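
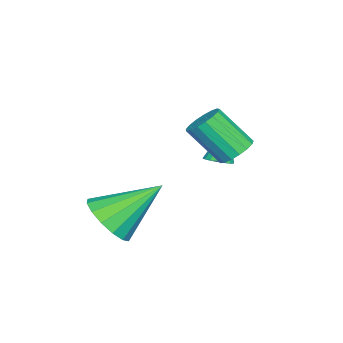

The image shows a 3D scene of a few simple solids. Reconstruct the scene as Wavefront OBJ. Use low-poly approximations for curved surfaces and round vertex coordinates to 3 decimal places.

v -0.026 -0.2 -3.304
v 0.351 0.108 -3.151
v -0.654 -0.1 -1.956
v 0.197 0.253 -3.233
v -0.001 0.309 -3.33
v -0.204 0.263 -3.421
v -0.371 0.126 -3.489
v -0.47 -0.076 -3.52
v -0.481 -0.302 -3.509
v -0.402 -0.508 -3.456
v -0.249 -0.654 -3.374
v -0.051 -0.709 -3.277
v 0.152 -0.663 -3.186
v 0.32 -0.526 -3.118
v 0.419 -0.325 -3.087
v 0.43 -0.098 -3.099
v 1.689 0.919 -1.801
v 2.295 0.734 -1.985
v 2.338 -0.344 -0.763
v 1.731 -0.159 -0.579
v 2.346 0.969 -1.78
v 2.389 -0.109 -0.558
v 2.247 1.192 -1.58
v 2.29 0.114 -0.358
v 2.02 1.353 -1.43
v 2.063 0.275 -0.208
v 1.717 1.414 -1.365
v 1.76 0.336 -0.143
v 1.408 1.362 -1.4
v 1.45 0.284 -0.178
v 1.162 1.208 -1.527
v 1.205 0.13 -0.305
v 1.038 0.989 -1.717
v 1.08 -0.089 -0.495
v 1.062 0.753 -1.926
v 1.105 -0.325 -0.704
v 1.23 0.555 -2.106
v 1.273 -0.523 -0.884
v 1.503 0.441 -2.216
v 1.546 -0.637 -0.994
v 1.819 0.436 -2.232
v 1.861 -0.642 -1.01
v 2.104 0.542 -2.148
v 2.147 -0.536 -0.926
v 3.49 -2.577 -4.481
v 4.406 -2.445 -4.051
v 2.65 -1.123 -3.139
v 4.387 -2.093 -4.444
v 4.128 -1.871 -4.847
v 3.698 -1.838 -5.152
v 3.213 -2.003 -5.277
v 2.802 -2.323 -5.189
v 2.575 -2.71 -4.911
v 2.594 -3.062 -4.517
v 2.853 -3.284 -4.114
v 3.282 -3.317 -3.81
v 3.768 -3.151 -3.685
v 4.179 -2.832 -3.773
f 2 1 4
f 2 4 3
f 4 1 5
f 4 5 3
f 5 1 6
f 5 6 3
f 6 1 7
f 6 7 3
f 7 1 8
f 7 8 3
f 8 1 9
f 8 9 3
f 9 1 10
f 9 10 3
f 10 1 11
f 10 11 3
f 11 1 12
f 11 12 3
f 12 1 13
f 12 13 3
f 13 1 14
f 13 14 3
f 14 1 15
f 14 15 3
f 15 1 16
f 15 16 3
f 16 1 2
f 16 2 3
f 18 17 21
f 18 21 19
f 19 21 22
f 19 22 20
f 21 17 23
f 21 23 22
f 22 23 24
f 22 24 20
f 23 17 25
f 23 25 24
f 24 25 26
f 24 26 20
f 25 17 27
f 25 27 26
f 26 27 28
f 26 28 20
f 27 17 29
f 27 29 28
f 28 29 30
f 28 30 20
f 29 17 31
f 29 31 30
f 30 31 32
f 30 32 20
f 31 17 33
f 31 33 32
f 32 33 34
f 32 34 20
f 33 17 35
f 33 35 34
f 34 35 36
f 34 36 20
f 35 17 37
f 35 37 36
f 36 37 38
f 36 38 20
f 37 17 39
f 37 39 38
f 38 39 40
f 38 40 20
f 39 17 41
f 39 41 40
f 40 41 42
f 40 42 20
f 41 17 43
f 41 43 42
f 42 43 44
f 42 44 20
f 43 17 18
f 43 18 44
f 44 18 19
f 44 19 20
f 46 45 48
f 46 48 47
f 48 45 49
f 48 49 47
f 49 45 50
f 49 50 47
f 50 45 51
f 50 51 47
f 51 45 52
f 51 52 47
f 52 45 53
f 52 53 47
f 53 45 54
f 53 54 47
f 54 45 55
f 54 55 47
f 55 45 56
f 55 56 47
f 56 45 57
f 56 57 47
f 57 45 58
f 57 58 47
f 58 45 46
f 58 46 47



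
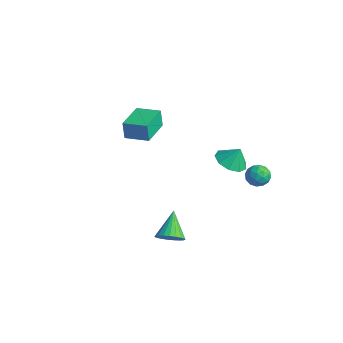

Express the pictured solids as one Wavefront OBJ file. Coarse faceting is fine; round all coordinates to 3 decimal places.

v 2.85 4.327 -2.752
v 3.343 3.72 -2.544
v 2.477 3.66 -3.816
v 2.97 3.053 -3.608
v 2.31 3.208 -3.166
v 2.54 3.62 -2.508
v 3.28 3.76 -3.852
v 3.51 4.172 -3.194
v 3.609 3.369 -3.224
v 3.009 3.028 -2.8
v 2.811 4.352 -3.56
v 2.211 4.011 -3.136
v 3.129 4.082 -2.555
v 2.691 3.298 -3.805
v 2.303 3.389 -3.545
v 2.593 3.032 -3.423
v 2.657 4.024 -2.534
v 2.947 3.666 -2.411
v 2.34 3.366 -2.777
v 2.873 3.714 -3.949
v 3.163 3.356 -3.826
v 3.227 4.348 -2.937
v 3.517 3.991 -2.815
v 3.48 4.014 -3.583
v 3.575 3.519 -2.832
v 3.356 3.127 -3.457
v 3.538 3.542 -3.601
v 3.673 3.785 -3.214
v 3.223 3.318 -2.583
v 3.004 2.926 -3.208
v 2.616 3.017 -2.948
v 2.751 3.26 -2.562
v 3.379 3.112 -2.982
v 2.816 4.454 -3.152
v 2.597 4.062 -3.777
v 3.069 4.12 -3.798
v 3.204 4.363 -3.412
v 2.464 4.253 -2.903
v 2.245 3.861 -3.528
v 2.147 3.595 -3.146
v 2.282 3.838 -2.759
v 2.441 4.268 -3.378
v 3.954 -3.631 -4.091
v 4.387 -3.972 -3.404
v 2.946 -2.569 -2.929
v 4.594 -3.682 -3.489
v 4.691 -3.384 -3.678
v 4.66 -3.129 -3.938
v 4.507 -2.96 -4.225
v 4.259 -2.908 -4.489
v 3.958 -2.981 -4.683
v 3.656 -3.166 -4.776
v 3.406 -3.432 -4.75
v 3.25 -3.732 -4.61
v 3.217 -4.015 -4.38
v 3.311 -4.232 -4.101
v 3.516 -4.344 -3.819
v 3.797 -4.334 -3.585
v 4.105 -4.202 -3.438
v -4.906 0.862 -1.942
v -5.098 0.872 -0.727
v -3.57 1.661 -1.738
v -3.763 1.672 -0.523
v -3.837 -0.972 -1.757
v -4.03 -0.961 -0.542
v -2.502 -0.172 -1.553
v -2.694 -0.162 -0.338
v 1.472 2.804 -2.315
v 2.196 2.033 -2.232
v 1.808 3.236 -1.225
v 2.488 2.614 -2.552
v 2.305 3.284 -2.762
v 1.733 3.729 -2.762
v 1.039 3.741 -2.554
v 0.547 3.314 -2.234
v 0.489 2.649 -1.952
v 0.891 2.056 -1.84
v 1.565 1.813 -1.95
f 1 38 17
f 38 12 41
f 17 41 6
f 38 41 17
f 1 17 13
f 17 6 18
f 13 18 2
f 17 18 13
f 1 13 22
f 13 2 23
f 22 23 8
f 13 23 22
f 1 22 34
f 22 8 37
f 34 37 11
f 22 37 34
f 1 34 38
f 34 11 42
f 38 42 12
f 34 42 38
f 2 18 29
f 18 6 32
f 29 32 10
f 18 32 29
f 6 41 19
f 41 12 40
f 19 40 5
f 41 40 19
f 12 42 39
f 42 11 35
f 39 35 3
f 42 35 39
f 11 37 36
f 37 8 24
f 36 24 7
f 37 24 36
f 8 23 28
f 23 2 25
f 28 25 9
f 23 25 28
f 4 30 16
f 30 10 31
f 16 31 5
f 30 31 16
f 4 16 14
f 16 5 15
f 14 15 3
f 16 15 14
f 4 14 21
f 14 3 20
f 21 20 7
f 14 20 21
f 4 21 26
f 21 7 27
f 26 27 9
f 21 27 26
f 4 26 30
f 26 9 33
f 30 33 10
f 26 33 30
f 5 31 19
f 31 10 32
f 19 32 6
f 31 32 19
f 3 15 39
f 15 5 40
f 39 40 12
f 15 40 39
f 7 20 36
f 20 3 35
f 36 35 11
f 20 35 36
f 9 27 28
f 27 7 24
f 28 24 8
f 27 24 28
f 10 33 29
f 33 9 25
f 29 25 2
f 33 25 29
f 44 43 46
f 44 46 45
f 46 43 47
f 46 47 45
f 47 43 48
f 47 48 45
f 48 43 49
f 48 49 45
f 49 43 50
f 49 50 45
f 50 43 51
f 50 51 45
f 51 43 52
f 51 52 45
f 52 43 53
f 52 53 45
f 53 43 54
f 53 54 45
f 54 43 55
f 54 55 45
f 55 43 56
f 55 56 45
f 56 43 57
f 56 57 45
f 57 43 58
f 57 58 45
f 58 43 59
f 58 59 45
f 59 43 44
f 59 44 45
f 61 63 60
f 64 61 60
f 60 63 62
f 62 64 60
f 61 67 63
f 65 61 64
f 65 67 61
f 63 67 62
f 66 64 62
f 62 67 66
f 66 65 64
f 67 65 66
f 69 68 71
f 69 71 70
f 71 68 72
f 71 72 70
f 72 68 73
f 72 73 70
f 73 68 74
f 73 74 70
f 74 68 75
f 74 75 70
f 75 68 76
f 75 76 70
f 76 68 77
f 76 77 70
f 77 68 78
f 77 78 70
f 78 68 69
f 78 69 70



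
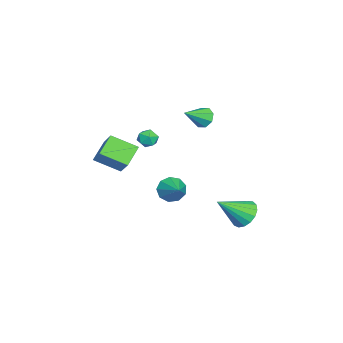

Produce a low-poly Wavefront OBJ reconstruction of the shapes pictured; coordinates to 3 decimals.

v -2.647 -0.992 1.539
v -2.27 -0.84 1.016
v -1.91 -1.7 1.864
v -1.533 -1.548 1.341
v -1.621 -1.105 1.826
v -2.076 -0.668 1.625
v -2.104 -1.872 1.255
v -2.559 -1.435 1.054
v -1.934 -1.384 0.84
v -1.635 -0.91 1.194
v -2.545 -1.63 1.686
v -2.246 -1.156 2.04
v -3.992 1.457 2.234
v -3.723 1.2 1.618
v -3.008 0.543 3.046
v -3.454 1.647 1.795
v -3.5 1.983 2.229
v -3.834 2.011 2.666
v -4.261 1.715 2.85
v -4.53 1.268 2.673
v -4.484 0.932 2.239
v -4.15 0.904 1.802
v -2.122 -2.757 -1.284
v -2.117 -4.277 -0.524
v -3.215 -2.355 -0.472
v -3.21 -3.875 0.289
v -1.03 -2.165 -0.109
v -1.025 -3.685 0.652
v -2.123 -1.763 0.704
v -2.118 -3.283 1.464
v -1.303 0.141 -1.943
v -0.806 -0.43 -2.308
v -0.097 0.739 -1.237
v -0.844 0.038 -2.639
v -1.097 0.554 -2.645
v -1.446 0.877 -2.322
v -1.728 0.855 -1.822
v -1.811 0.5 -1.379
v -1.657 -0.024 -1.199
v -1.337 -0.47 -1.368
v -1.001 -0.631 -1.806
v -1.868 4.007 -3.851
v -1.002 4.125 -4.248
v -1.072 2.613 -2.529
v -1.012 4.438 -3.912
v -1.218 4.652 -3.562
v -1.573 4.719 -3.278
v -1.996 4.622 -3.125
v -2.389 4.385 -3.138
v -2.663 4.061 -3.315
v -2.755 3.725 -3.615
v -2.643 3.454 -3.968
v -2.355 3.309 -4.295
v -1.954 3.324 -4.52
v -1.534 3.496 -4.592
v -1.191 3.785 -4.494
f 1 12 6
f 1 6 2
f 1 2 8
f 1 8 11
f 1 11 12
f 2 6 10
f 6 12 5
f 12 11 3
f 11 8 7
f 8 2 9
f 4 10 5
f 4 5 3
f 4 3 7
f 4 7 9
f 4 9 10
f 5 10 6
f 3 5 12
f 7 3 11
f 9 7 8
f 10 9 2
f 14 13 16
f 14 16 15
f 16 13 17
f 16 17 15
f 17 13 18
f 17 18 15
f 18 13 19
f 18 19 15
f 19 13 20
f 19 20 15
f 20 13 21
f 20 21 15
f 21 13 22
f 21 22 15
f 22 13 14
f 22 14 15
f 24 26 23
f 27 24 23
f 23 26 25
f 25 27 23
f 24 30 26
f 28 24 27
f 28 30 24
f 26 30 25
f 29 27 25
f 25 30 29
f 29 28 27
f 30 28 29
f 32 31 34
f 32 34 33
f 34 31 35
f 34 35 33
f 35 31 36
f 35 36 33
f 36 31 37
f 36 37 33
f 37 31 38
f 37 38 33
f 38 31 39
f 38 39 33
f 39 31 40
f 39 40 33
f 40 31 41
f 40 41 33
f 41 31 32
f 41 32 33
f 43 42 45
f 43 45 44
f 45 42 46
f 45 46 44
f 46 42 47
f 46 47 44
f 47 42 48
f 47 48 44
f 48 42 49
f 48 49 44
f 49 42 50
f 49 50 44
f 50 42 51
f 50 51 44
f 51 42 52
f 51 52 44
f 52 42 53
f 52 53 44
f 53 42 54
f 53 54 44
f 54 42 55
f 54 55 44
f 55 42 56
f 55 56 44
f 56 42 43
f 56 43 44



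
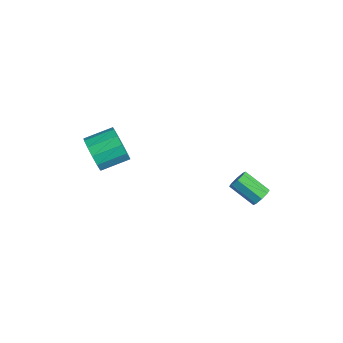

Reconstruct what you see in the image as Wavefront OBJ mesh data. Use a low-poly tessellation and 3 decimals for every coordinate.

v -2.296 -3.51 -0.954
v -1.798 -3.333 -1.694
v -1.625 -2.033 -1.266
v -2.124 -2.21 -0.526
v -2.284 -3.228 -1.819
v -2.111 -1.927 -1.391
v -2.774 -3.212 -1.669
v -2.601 -1.911 -1.241
v -3.112 -3.291 -1.292
v -2.939 -1.99 -0.864
v -3.192 -3.439 -0.808
v -3.019 -2.139 -0.38
v -2.987 -3.61 -0.37
v -2.814 -2.31 0.058
v -2.563 -3.75 -0.117
v -2.39 -2.449 0.31
v -2.054 -3.813 -0.131
v -1.882 -2.513 0.297
v -1.623 -3.78 -0.405
v -1.45 -2.48 0.023
v -1.405 -3.662 -0.854
v -1.232 -2.361 -0.426
v -1.47 -3.495 -1.334
v -1.297 -2.194 -0.907
v 0.988 2.979 -3.734
v 1.296 2.56 -3.731
v 0.34 1.862 -2.964
v 0.032 2.281 -2.966
v 1.366 2.802 -3.424
v 0.411 2.105 -2.656
v 1.214 3.148 -3.298
v 0.259 2.451 -2.53
v 0.93 3.395 -3.427
v -0.025 2.697 -2.66
v 0.68 3.398 -3.736
v -0.276 2.7 -2.969
v 0.609 3.155 -4.044
v -0.346 2.458 -3.276
v 0.761 2.809 -4.17
v -0.194 2.112 -3.402
v 1.045 2.563 -4.04
v 0.09 1.865 -3.273
f 2 1 5
f 2 5 3
f 3 5 6
f 3 6 4
f 5 1 7
f 5 7 6
f 6 7 8
f 6 8 4
f 7 1 9
f 7 9 8
f 8 9 10
f 8 10 4
f 9 1 11
f 9 11 10
f 10 11 12
f 10 12 4
f 11 1 13
f 11 13 12
f 12 13 14
f 12 14 4
f 13 1 15
f 13 15 14
f 14 15 16
f 14 16 4
f 15 1 17
f 15 17 16
f 16 17 18
f 16 18 4
f 17 1 19
f 17 19 18
f 18 19 20
f 18 20 4
f 19 1 21
f 19 21 20
f 20 21 22
f 20 22 4
f 21 1 23
f 21 23 22
f 22 23 24
f 22 24 4
f 23 1 2
f 23 2 24
f 24 2 3
f 24 3 4
f 26 25 29
f 26 29 27
f 27 29 30
f 27 30 28
f 29 25 31
f 29 31 30
f 30 31 32
f 30 32 28
f 31 25 33
f 31 33 32
f 32 33 34
f 32 34 28
f 33 25 35
f 33 35 34
f 34 35 36
f 34 36 28
f 35 25 37
f 35 37 36
f 36 37 38
f 36 38 28
f 37 25 39
f 37 39 38
f 38 39 40
f 38 40 28
f 39 25 41
f 39 41 40
f 40 41 42
f 40 42 28
f 41 25 26
f 41 26 42
f 42 26 27
f 42 27 28



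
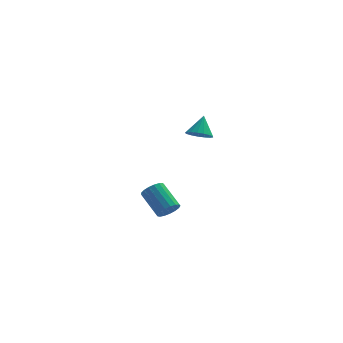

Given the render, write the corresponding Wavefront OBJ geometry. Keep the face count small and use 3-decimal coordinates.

v 0.354 1.031 -2.828
v 0.666 0.821 -2.322
v -0.062 1.9 -1.426
v -0.374 2.109 -1.932
v 0.846 1.036 -2.434
v 0.117 2.114 -1.538
v 0.913 1.249 -2.636
v 0.185 2.328 -1.741
v 0.852 1.413 -2.882
v 0.124 2.491 -1.987
v 0.677 1.488 -3.116
v -0.051 2.567 -2.22
v 0.428 1.459 -3.284
v -0.3 2.538 -2.388
v 0.163 1.332 -3.347
v -0.566 2.411 -2.451
v -0.06 1.136 -3.291
v -0.788 2.214 -2.395
v -0.187 0.915 -3.129
v -0.915 1.994 -2.234
v -0.19 0.722 -2.898
v -0.919 1.8 -2.003
v -0.069 0.598 -2.651
v -0.797 1.677 -1.756
v 0.15 0.574 -2.445
v -0.579 1.653 -1.549
v 0.415 0.655 -2.326
v -0.314 1.733 -1.43
v 1.606 -1.491 3.532
v 1.882 -1.051 3.141
v 1.854 -0.849 4.428
v 1.584 -0.96 3.157
v 1.292 -0.991 3.26
v 1.072 -1.136 3.425
v 0.974 -1.363 3.614
v 1.021 -1.619 3.785
v 1.202 -1.846 3.897
v 1.476 -1.991 3.926
v 1.779 -2.022 3.865
v 2.043 -1.931 3.727
v 2.207 -1.74 3.544
v 2.233 -1.491 3.359
v 2.116 -1.243 3.213
f 2 1 5
f 2 5 3
f 3 5 6
f 3 6 4
f 5 1 7
f 5 7 6
f 6 7 8
f 6 8 4
f 7 1 9
f 7 9 8
f 8 9 10
f 8 10 4
f 9 1 11
f 9 11 10
f 10 11 12
f 10 12 4
f 11 1 13
f 11 13 12
f 12 13 14
f 12 14 4
f 13 1 15
f 13 15 14
f 14 15 16
f 14 16 4
f 15 1 17
f 15 17 16
f 16 17 18
f 16 18 4
f 17 1 19
f 17 19 18
f 18 19 20
f 18 20 4
f 19 1 21
f 19 21 20
f 20 21 22
f 20 22 4
f 21 1 23
f 21 23 22
f 22 23 24
f 22 24 4
f 23 1 25
f 23 25 24
f 24 25 26
f 24 26 4
f 25 1 27
f 25 27 26
f 26 27 28
f 26 28 4
f 27 1 2
f 27 2 28
f 28 2 3
f 28 3 4
f 30 29 32
f 30 32 31
f 32 29 33
f 32 33 31
f 33 29 34
f 33 34 31
f 34 29 35
f 34 35 31
f 35 29 36
f 35 36 31
f 36 29 37
f 36 37 31
f 37 29 38
f 37 38 31
f 38 29 39
f 38 39 31
f 39 29 40
f 39 40 31
f 40 29 41
f 40 41 31
f 41 29 42
f 41 42 31
f 42 29 43
f 42 43 31
f 43 29 30
f 43 30 31



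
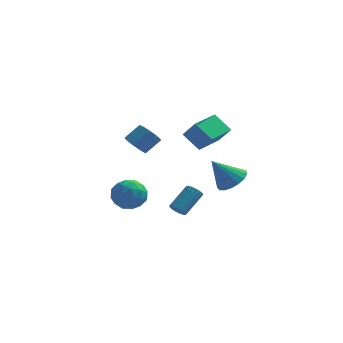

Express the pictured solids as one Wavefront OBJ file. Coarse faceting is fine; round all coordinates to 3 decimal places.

v -1.699 2.581 -1.823
v -0.978 2.121 -1.229
v -1.562 1.339 -2.951
v -0.841 0.879 -2.357
v -1.832 0.916 -2.039
v -1.916 1.684 -1.341
v -0.624 1.776 -2.839
v -0.708 2.544 -2.141
v -0.314 1.623 -1.857
v -1.06 1.092 -1.362
v -1.48 2.368 -2.818
v -2.226 1.837 -2.323
v -1.35 2.461 -1.427
v -1.19 0.999 -2.753
v -1.772 1.022 -2.566
v -1.348 0.751 -2.217
v -1.902 2.204 -1.493
v -1.478 1.933 -1.144
v -1.98 1.225 -1.62
v -1.062 1.527 -3.036
v -0.638 1.256 -2.687
v -1.192 2.709 -1.963
v -0.768 2.438 -1.614
v -0.56 2.235 -2.56
v -0.536 1.897 -1.447
v -0.456 1.167 -2.11
v -0.328 1.694 -2.393
v -0.378 2.146 -1.983
v -0.975 1.585 -1.156
v -0.895 0.855 -1.819
v -1.477 0.877 -1.632
v -1.526 1.328 -1.222
v -0.585 1.293 -1.525
v -1.645 2.605 -2.361
v -1.565 1.875 -3.024
v -1.014 2.132 -2.958
v -1.063 2.583 -2.548
v -2.084 2.293 -2.07
v -2.004 1.563 -2.733
v -2.162 1.314 -2.197
v -2.212 1.766 -1.787
v -1.955 2.167 -2.655
v 3.916 3.253 -1.397
v 4.608 2.711 -1.01
v 2.864 2.947 0.057
v 4.699 3.134 -0.855
v 4.611 3.584 -0.824
v 4.364 3.958 -0.924
v 4.014 4.17 -1.133
v 3.642 4.173 -1.402
v 3.332 3.964 -1.67
v 3.156 3.592 -1.875
v 3.154 3.143 -1.971
v 3.327 2.719 -1.935
v 3.634 2.417 -1.776
v 4.007 2.306 -1.53
v 4.358 2.412 -1.253
v -1.073 2.702 1.044
v -0.566 2.809 0.474
v 0.14 3.365 1.207
v -0.367 3.258 1.776
v -0.904 3.212 0.493
v -0.198 3.769 1.225
v -1.321 3.377 0.769
v -0.615 3.934 1.502
v -1.622 3.226 1.174
v -0.916 3.783 1.907
v -1.666 2.829 1.518
v -0.96 3.386 2.251
v -1.433 2.373 1.64
v -0.726 2.93 2.373
v -1.031 2.071 1.483
v -0.325 2.627 2.215
v -0.649 2.063 1.12
v 0.057 2.62 1.853
v -0.466 2.355 0.722
v 0.241 2.912 1.454
v 1.121 2.799 -3.615
v 1.394 2.399 -3.4
v 2.152 3.461 -2.389
v 1.879 3.861 -2.605
v 1.541 2.477 -3.591
v 2.299 3.538 -2.581
v 1.592 2.628 -3.788
v 2.35 3.69 -2.778
v 1.535 2.819 -3.946
v 2.293 3.88 -2.935
v 1.383 3.005 -4.028
v 2.141 4.066 -3.017
v 1.171 3.144 -4.015
v 1.929 4.205 -3.004
v 0.948 3.204 -3.911
v 1.706 4.266 -2.9
v 0.764 3.171 -3.739
v 1.522 4.233 -2.728
v 0.663 3.053 -3.538
v 1.42 4.115 -2.528
v 0.666 2.877 -3.356
v 1.423 3.939 -2.345
v 0.773 2.683 -3.233
v 1.531 3.745 -2.222
v 0.96 2.516 -3.197
v 1.718 3.578 -2.187
v 1.185 2.413 -3.257
v 1.942 3.475 -2.247
v 1.856 -0.697 3.488
v 2.525 -1.135 4.436
v 2.656 0.732 3.585
v 3.325 0.293 4.533
v 2.735 -1.133 2.667
v 3.404 -1.572 3.615
v 3.535 0.295 2.764
v 4.204 -0.143 3.712
f 1 38 17
f 38 12 41
f 17 41 6
f 38 41 17
f 1 17 13
f 17 6 18
f 13 18 2
f 17 18 13
f 1 13 22
f 13 2 23
f 22 23 8
f 13 23 22
f 1 22 34
f 22 8 37
f 34 37 11
f 22 37 34
f 1 34 38
f 34 11 42
f 38 42 12
f 34 42 38
f 2 18 29
f 18 6 32
f 29 32 10
f 18 32 29
f 6 41 19
f 41 12 40
f 19 40 5
f 41 40 19
f 12 42 39
f 42 11 35
f 39 35 3
f 42 35 39
f 11 37 36
f 37 8 24
f 36 24 7
f 37 24 36
f 8 23 28
f 23 2 25
f 28 25 9
f 23 25 28
f 4 30 16
f 30 10 31
f 16 31 5
f 30 31 16
f 4 16 14
f 16 5 15
f 14 15 3
f 16 15 14
f 4 14 21
f 14 3 20
f 21 20 7
f 14 20 21
f 4 21 26
f 21 7 27
f 26 27 9
f 21 27 26
f 4 26 30
f 26 9 33
f 30 33 10
f 26 33 30
f 5 31 19
f 31 10 32
f 19 32 6
f 31 32 19
f 3 15 39
f 15 5 40
f 39 40 12
f 15 40 39
f 7 20 36
f 20 3 35
f 36 35 11
f 20 35 36
f 9 27 28
f 27 7 24
f 28 24 8
f 27 24 28
f 10 33 29
f 33 9 25
f 29 25 2
f 33 25 29
f 44 43 46
f 44 46 45
f 46 43 47
f 46 47 45
f 47 43 48
f 47 48 45
f 48 43 49
f 48 49 45
f 49 43 50
f 49 50 45
f 50 43 51
f 50 51 45
f 51 43 52
f 51 52 45
f 52 43 53
f 52 53 45
f 53 43 54
f 53 54 45
f 54 43 55
f 54 55 45
f 55 43 56
f 55 56 45
f 56 43 57
f 56 57 45
f 57 43 44
f 57 44 45
f 59 58 62
f 59 62 60
f 60 62 63
f 60 63 61
f 62 58 64
f 62 64 63
f 63 64 65
f 63 65 61
f 64 58 66
f 64 66 65
f 65 66 67
f 65 67 61
f 66 58 68
f 66 68 67
f 67 68 69
f 67 69 61
f 68 58 70
f 68 70 69
f 69 70 71
f 69 71 61
f 70 58 72
f 70 72 71
f 71 72 73
f 71 73 61
f 72 58 74
f 72 74 73
f 73 74 75
f 73 75 61
f 74 58 76
f 74 76 75
f 75 76 77
f 75 77 61
f 76 58 59
f 76 59 77
f 77 59 60
f 77 60 61
f 79 78 82
f 79 82 80
f 80 82 83
f 80 83 81
f 82 78 84
f 82 84 83
f 83 84 85
f 83 85 81
f 84 78 86
f 84 86 85
f 85 86 87
f 85 87 81
f 86 78 88
f 86 88 87
f 87 88 89
f 87 89 81
f 88 78 90
f 88 90 89
f 89 90 91
f 89 91 81
f 90 78 92
f 90 92 91
f 91 92 93
f 91 93 81
f 92 78 94
f 92 94 93
f 93 94 95
f 93 95 81
f 94 78 96
f 94 96 95
f 95 96 97
f 95 97 81
f 96 78 98
f 96 98 97
f 97 98 99
f 97 99 81
f 98 78 100
f 98 100 99
f 99 100 101
f 99 101 81
f 100 78 102
f 100 102 101
f 101 102 103
f 101 103 81
f 102 78 104
f 102 104 103
f 103 104 105
f 103 105 81
f 104 78 79
f 104 79 105
f 105 79 80
f 105 80 81
f 107 109 106
f 110 107 106
f 106 109 108
f 108 110 106
f 107 113 109
f 111 107 110
f 111 113 107
f 109 113 108
f 112 110 108
f 108 113 112
f 112 111 110
f 113 111 112



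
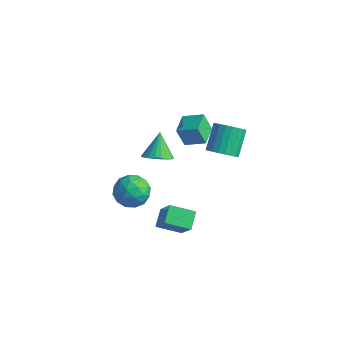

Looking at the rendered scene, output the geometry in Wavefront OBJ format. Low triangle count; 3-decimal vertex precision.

v 2.6 -0.682 2.862
v 3.397 -0.385 2.878
v 2.957 0.738 3.974
v 2.16 0.442 3.958
v 3.264 -0.201 2.636
v 2.824 0.922 3.732
v 3.03 -0.09 2.429
v 2.59 1.033 3.525
v 2.731 -0.069 2.287
v 2.291 1.054 3.383
v 2.412 -0.142 2.233
v 1.972 0.982 3.329
v 2.121 -0.296 2.275
v 1.681 0.827 3.371
v 1.904 -0.509 2.406
v 1.464 0.614 3.502
v 1.792 -0.749 2.606
v 1.352 0.375 3.703
v 1.803 -0.978 2.846
v 1.363 0.145 3.942
v 1.936 -1.162 3.088
v 1.496 -0.039 4.184
v 2.17 -1.273 3.295
v 1.73 -0.15 4.391
v 2.469 -1.294 3.437
v 2.029 -0.171 4.533
v 2.788 -1.222 3.491
v 2.348 -0.098 4.587
v 3.079 -1.067 3.449
v 2.639 0.056 4.545
v 3.296 -0.854 3.318
v 2.856 0.269 4.414
v 3.408 -0.615 3.117
v 2.968 0.509 4.214
v -1.715 -0.673 -0.382
v -0.963 -0.788 0.04
v -2.265 0.153 0.822
v -0.901 -0.5 -0.129
v -0.963 -0.239 -0.337
v -1.14 -0.043 -0.551
v -1.404 0.056 -0.74
v -1.715 0.044 -0.874
v -2.027 -0.077 -0.933
v -2.291 -0.288 -0.909
v -2.468 -0.559 -0.804
v -2.53 -0.846 -0.635
v -2.468 -1.108 -0.427
v -2.291 -1.303 -0.212
v -2.027 -1.402 -0.024
v -1.715 -1.39 0.11
v -1.404 -1.27 0.169
v -1.14 -1.058 0.145
v -0.801 0.414 0.474
v -1.194 0.203 1.599
v -1.367 1.562 0.492
v -1.759 1.351 1.617
v 0.219 0.909 0.923
v -0.173 0.698 2.048
v -0.346 2.057 0.941
v -0.739 1.846 2.066
v 0.96 -3.865 -1.981
v 2.01 -4.351 -0.474
v 0.564 -3.032 -1.437
v 1.614 -3.519 0.07
v 2.006 -3.061 -2.45
v 3.056 -3.548 -0.943
v 1.61 -2.229 -1.906
v 2.66 -2.715 -0.399
v -3.188 -1.365 -2.415
v -2.767 -0.937 -3.304
v -2.213 -2.783 -2.636
v -1.792 -2.355 -3.525
v -1.557 -1.938 -2.566
v -2.159 -1.061 -2.429
v -2.821 -2.659 -3.511
v -3.423 -1.782 -3.374
v -2.54 -1.737 -3.981
v -1.759 -1.291 -3.397
v -3.221 -2.429 -2.543
v -2.44 -1.983 -1.959
v -3.063 -1.026 -2.84
v -1.917 -2.694 -3.1
v -1.778 -2.448 -2.536
v -1.531 -2.197 -3.059
v -2.706 -1.099 -2.326
v -2.459 -0.848 -2.848
v -1.747 -1.436 -2.414
v -2.521 -2.872 -3.092
v -2.274 -2.621 -3.614
v -3.449 -1.523 -2.881
v -3.202 -1.272 -3.404
v -3.233 -2.284 -3.526
v -2.682 -1.245 -3.761
v -2.109 -2.079 -3.891
v -2.714 -2.257 -3.882
v -3.068 -1.742 -3.802
v -2.223 -0.983 -3.417
v -1.65 -1.817 -3.547
v -1.512 -1.571 -2.983
v -1.866 -1.056 -2.903
v -2.09 -1.453 -3.815
v -3.33 -1.903 -2.393
v -2.757 -2.737 -2.523
v -3.114 -2.664 -3.037
v -3.468 -2.149 -2.957
v -2.871 -1.641 -2.049
v -2.298 -2.475 -2.179
v -1.912 -1.978 -2.138
v -2.266 -1.463 -2.058
v -2.89 -2.267 -2.125
f 2 1 5
f 2 5 3
f 3 5 6
f 3 6 4
f 5 1 7
f 5 7 6
f 6 7 8
f 6 8 4
f 7 1 9
f 7 9 8
f 8 9 10
f 8 10 4
f 9 1 11
f 9 11 10
f 10 11 12
f 10 12 4
f 11 1 13
f 11 13 12
f 12 13 14
f 12 14 4
f 13 1 15
f 13 15 14
f 14 15 16
f 14 16 4
f 15 1 17
f 15 17 16
f 16 17 18
f 16 18 4
f 17 1 19
f 17 19 18
f 18 19 20
f 18 20 4
f 19 1 21
f 19 21 20
f 20 21 22
f 20 22 4
f 21 1 23
f 21 23 22
f 22 23 24
f 22 24 4
f 23 1 25
f 23 25 24
f 24 25 26
f 24 26 4
f 25 1 27
f 25 27 26
f 26 27 28
f 26 28 4
f 27 1 29
f 27 29 28
f 28 29 30
f 28 30 4
f 29 1 31
f 29 31 30
f 30 31 32
f 30 32 4
f 31 1 33
f 31 33 32
f 32 33 34
f 32 34 4
f 33 1 2
f 33 2 34
f 34 2 3
f 34 3 4
f 36 35 38
f 36 38 37
f 38 35 39
f 38 39 37
f 39 35 40
f 39 40 37
f 40 35 41
f 40 41 37
f 41 35 42
f 41 42 37
f 42 35 43
f 42 43 37
f 43 35 44
f 43 44 37
f 44 35 45
f 44 45 37
f 45 35 46
f 45 46 37
f 46 35 47
f 46 47 37
f 47 35 48
f 47 48 37
f 48 35 49
f 48 49 37
f 49 35 50
f 49 50 37
f 50 35 51
f 50 51 37
f 51 35 52
f 51 52 37
f 52 35 36
f 52 36 37
f 54 56 53
f 57 54 53
f 53 56 55
f 55 57 53
f 54 60 56
f 58 54 57
f 58 60 54
f 56 60 55
f 59 57 55
f 55 60 59
f 59 58 57
f 60 58 59
f 62 64 61
f 65 62 61
f 61 64 63
f 63 65 61
f 62 68 64
f 66 62 65
f 66 68 62
f 64 68 63
f 67 65 63
f 63 68 67
f 67 66 65
f 68 66 67
f 69 106 85
f 106 80 109
f 85 109 74
f 106 109 85
f 69 85 81
f 85 74 86
f 81 86 70
f 85 86 81
f 69 81 90
f 81 70 91
f 90 91 76
f 81 91 90
f 69 90 102
f 90 76 105
f 102 105 79
f 90 105 102
f 69 102 106
f 102 79 110
f 106 110 80
f 102 110 106
f 70 86 97
f 86 74 100
f 97 100 78
f 86 100 97
f 74 109 87
f 109 80 108
f 87 108 73
f 109 108 87
f 80 110 107
f 110 79 103
f 107 103 71
f 110 103 107
f 79 105 104
f 105 76 92
f 104 92 75
f 105 92 104
f 76 91 96
f 91 70 93
f 96 93 77
f 91 93 96
f 72 98 84
f 98 78 99
f 84 99 73
f 98 99 84
f 72 84 82
f 84 73 83
f 82 83 71
f 84 83 82
f 72 82 89
f 82 71 88
f 89 88 75
f 82 88 89
f 72 89 94
f 89 75 95
f 94 95 77
f 89 95 94
f 72 94 98
f 94 77 101
f 98 101 78
f 94 101 98
f 73 99 87
f 99 78 100
f 87 100 74
f 99 100 87
f 71 83 107
f 83 73 108
f 107 108 80
f 83 108 107
f 75 88 104
f 88 71 103
f 104 103 79
f 88 103 104
f 77 95 96
f 95 75 92
f 96 92 76
f 95 92 96
f 78 101 97
f 101 77 93
f 97 93 70
f 101 93 97



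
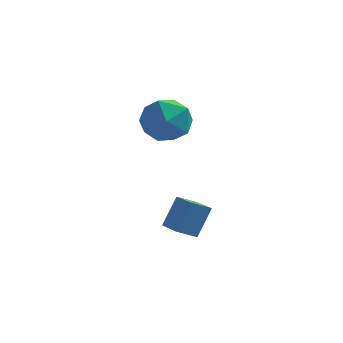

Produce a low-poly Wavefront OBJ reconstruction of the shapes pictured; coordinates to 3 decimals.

v 0.732 1.48 4.056
v 1.471 2.013 3.23
v 1.949 -0.093 4.13
v 2.688 0.44 3.304
v 2.598 0.905 4.44
v 1.846 1.877 4.394
v 1.574 0.043 2.966
v 0.822 1.015 2.92
v 1.992 1.125 2.557
v 2.625 1.658 3.467
v 0.795 0.262 3.893
v 1.428 0.795 4.803
v 2.676 -1.697 -1.018
v 3.101 -1.022 0.264
v 1.953 -0.877 -1.21
v 2.379 -0.202 0.072
v 3.401 -1.178 -1.532
v 3.827 -0.503 -0.25
v 2.679 -0.358 -1.724
v 3.104 0.317 -0.442
f 1 12 6
f 1 6 2
f 1 2 8
f 1 8 11
f 1 11 12
f 2 6 10
f 6 12 5
f 12 11 3
f 11 8 7
f 8 2 9
f 4 10 5
f 4 5 3
f 4 3 7
f 4 7 9
f 4 9 10
f 5 10 6
f 3 5 12
f 7 3 11
f 9 7 8
f 10 9 2
f 14 16 13
f 17 14 13
f 13 16 15
f 15 17 13
f 14 20 16
f 18 14 17
f 18 20 14
f 16 20 15
f 19 17 15
f 15 20 19
f 19 18 17
f 20 18 19



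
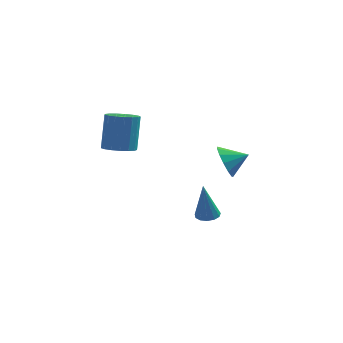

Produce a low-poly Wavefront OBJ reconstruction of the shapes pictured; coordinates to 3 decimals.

v -2.004 -1.08 0.624
v -1.392 -0.619 0.479
v -1.343 -0.12 2.271
v -1.956 -0.58 2.416
v -1.686 -0.396 0.425
v -1.638 0.103 2.216
v -2.054 -0.329 0.417
v -2.005 0.17 2.208
v -2.41 -0.435 0.456
v -2.361 0.064 2.247
v -2.673 -0.688 0.533
v -2.624 -0.189 2.325
v -2.783 -1.031 0.632
v -2.734 -0.532 2.423
v -2.714 -1.385 0.729
v -2.666 -0.886 2.52
v -2.483 -1.669 0.802
v -2.435 -1.17 2.593
v -2.143 -1.818 0.834
v -2.094 -1.319 2.625
v -1.77 -1.798 0.818
v -1.722 -1.299 2.609
v -1.451 -1.613 0.758
v -1.403 -1.114 2.549
v -1.259 -1.306 0.667
v -1.211 -0.807 2.459
v -1.238 -0.947 0.567
v -1.189 -0.448 2.358
v 1.245 2.247 -4.594
v 1.637 1.812 -4.664
v 1.115 1.813 -2.606
v 1.812 2.085 -4.593
v 1.808 2.41 -4.522
v 1.624 2.683 -4.475
v 1.32 2.818 -4.465
v 0.993 2.771 -4.497
v 0.745 2.559 -4.559
v 0.656 2.247 -4.633
v 0.754 1.935 -4.695
v 1.008 1.723 -4.725
v 1.337 1.677 -4.713
v 1.989 2.393 -1.268
v 2.233 2.805 -2.078
v 3.011 2.647 -0.832
v 2.011 3.182 -1.779
v 1.783 3.309 -1.318
v 1.62 3.145 -0.842
v 1.574 2.743 -0.501
v 1.66 2.229 -0.403
v 1.85 1.768 -0.581
v 2.085 1.505 -0.976
v 2.289 1.524 -1.465
v 2.398 1.819 -1.891
v 2.377 2.297 -2.119
f 2 1 5
f 2 5 3
f 3 5 6
f 3 6 4
f 5 1 7
f 5 7 6
f 6 7 8
f 6 8 4
f 7 1 9
f 7 9 8
f 8 9 10
f 8 10 4
f 9 1 11
f 9 11 10
f 10 11 12
f 10 12 4
f 11 1 13
f 11 13 12
f 12 13 14
f 12 14 4
f 13 1 15
f 13 15 14
f 14 15 16
f 14 16 4
f 15 1 17
f 15 17 16
f 16 17 18
f 16 18 4
f 17 1 19
f 17 19 18
f 18 19 20
f 18 20 4
f 19 1 21
f 19 21 20
f 20 21 22
f 20 22 4
f 21 1 23
f 21 23 22
f 22 23 24
f 22 24 4
f 23 1 25
f 23 25 24
f 24 25 26
f 24 26 4
f 25 1 27
f 25 27 26
f 26 27 28
f 26 28 4
f 27 1 2
f 27 2 28
f 28 2 3
f 28 3 4
f 30 29 32
f 30 32 31
f 32 29 33
f 32 33 31
f 33 29 34
f 33 34 31
f 34 29 35
f 34 35 31
f 35 29 36
f 35 36 31
f 36 29 37
f 36 37 31
f 37 29 38
f 37 38 31
f 38 29 39
f 38 39 31
f 39 29 40
f 39 40 31
f 40 29 41
f 40 41 31
f 41 29 30
f 41 30 31
f 43 42 45
f 43 45 44
f 45 42 46
f 45 46 44
f 46 42 47
f 46 47 44
f 47 42 48
f 47 48 44
f 48 42 49
f 48 49 44
f 49 42 50
f 49 50 44
f 50 42 51
f 50 51 44
f 51 42 52
f 51 52 44
f 52 42 53
f 52 53 44
f 53 42 54
f 53 54 44
f 54 42 43
f 54 43 44



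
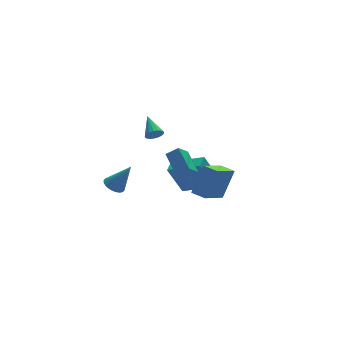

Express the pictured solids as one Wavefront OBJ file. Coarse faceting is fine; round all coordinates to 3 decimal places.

v 3.719 -0.786 -1.687
v 2.938 -0.399 0.135
v 2.313 0.59 -2.581
v 1.533 0.976 -0.759
v 4.287 -0.136 -1.581
v 3.507 0.25 0.241
v 2.882 1.239 -2.475
v 2.101 1.626 -0.653
v 1.417 2.438 1.366
v 1.903 2.521 1.079
v 1.583 3.782 2.034
v 1.711 2.625 0.916
v 1.453 2.687 0.855
v 1.186 2.692 0.912
v 0.972 2.638 1.073
v 0.86 2.539 1.301
v 0.876 2.416 1.544
v 1.016 2.298 1.747
v 1.248 2.213 1.862
v 1.519 2.178 1.864
v 1.766 2.204 1.752
v 1.934 2.282 1.552
v 1.983 2.397 1.309
v -0.548 3.852 -3.44
v -0.059 3.488 -3.803
v 0.368 3.468 -1.82
v 0.051 3.742 -3.805
v 0.07 4.013 -3.751
v -0.006 4.26 -3.65
v -0.164 4.444 -3.516
v -0.38 4.539 -3.372
v -0.622 4.529 -3.237
v -0.853 4.415 -3.134
v -1.037 4.216 -3.077
v -1.147 3.962 -3.075
v -1.166 3.691 -3.129
v -1.09 3.444 -3.23
v -0.932 3.26 -3.363
v -0.716 3.166 -3.508
v -0.474 3.176 -3.642
v -0.243 3.289 -3.746
v 2.572 -3.998 0.086
v 1.084 -4.857 1.166
v 2.136 -3.201 0.118
v 0.647 -4.059 1.199
v 3.493 -3.561 1.701
v 2.004 -4.419 2.782
v 3.056 -2.763 1.734
v 1.568 -3.622 2.814
v -0.401 -4.363 3.24
v 0.242 -4.615 3.701
v -0.375 -2.98 3.962
v 0.268 -3.233 4.423
v 0.352 -3.947 2.417
v 0.995 -4.2 2.878
v 0.378 -2.565 3.139
v 1.021 -2.817 3.6
f 2 4 1
f 5 2 1
f 1 4 3
f 3 5 1
f 2 8 4
f 6 2 5
f 6 8 2
f 4 8 3
f 7 5 3
f 3 8 7
f 7 6 5
f 8 6 7
f 10 9 12
f 10 12 11
f 12 9 13
f 12 13 11
f 13 9 14
f 13 14 11
f 14 9 15
f 14 15 11
f 15 9 16
f 15 16 11
f 16 9 17
f 16 17 11
f 17 9 18
f 17 18 11
f 18 9 19
f 18 19 11
f 19 9 20
f 19 20 11
f 20 9 21
f 20 21 11
f 21 9 22
f 21 22 11
f 22 9 23
f 22 23 11
f 23 9 10
f 23 10 11
f 25 24 27
f 25 27 26
f 27 24 28
f 27 28 26
f 28 24 29
f 28 29 26
f 29 24 30
f 29 30 26
f 30 24 31
f 30 31 26
f 31 24 32
f 31 32 26
f 32 24 33
f 32 33 26
f 33 24 34
f 33 34 26
f 34 24 35
f 34 35 26
f 35 24 36
f 35 36 26
f 36 24 37
f 36 37 26
f 37 24 38
f 37 38 26
f 38 24 39
f 38 39 26
f 39 24 40
f 39 40 26
f 40 24 41
f 40 41 26
f 41 24 25
f 41 25 26
f 43 45 42
f 46 43 42
f 42 45 44
f 44 46 42
f 43 49 45
f 47 43 46
f 47 49 43
f 45 49 44
f 48 46 44
f 44 49 48
f 48 47 46
f 49 47 48
f 51 53 50
f 54 51 50
f 50 53 52
f 52 54 50
f 51 57 53
f 55 51 54
f 55 57 51
f 53 57 52
f 56 54 52
f 52 57 56
f 56 55 54
f 57 55 56



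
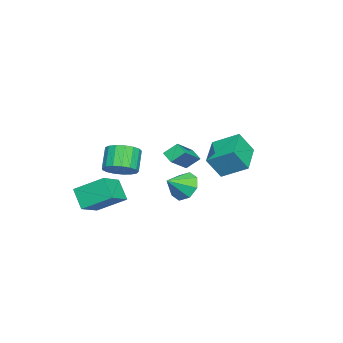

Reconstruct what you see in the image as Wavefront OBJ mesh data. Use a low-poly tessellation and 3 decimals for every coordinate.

v -1.575 -0.337 -1.544
v -1.007 -0.469 -2.417
v -0.625 -1.063 -0.816
v -0.805 0.198 -2.017
v -1.054 0.551 -1.339
v -1.609 0.384 -0.782
v -2.143 -0.205 -0.671
v -2.345 -0.872 -1.071
v -2.096 -1.226 -1.749
v -1.542 -1.059 -2.306
v 2.312 -4.514 -0.825
v 3.796 -4.845 -0.134
v 2.223 -2.839 0.169
v 3.707 -3.17 0.859
v 2.973 -3.83 -1.919
v 4.457 -4.161 -1.229
v 2.884 -2.155 -0.926
v 4.368 -2.486 -0.235
v 1.304 -3.073 0.496
v 1.967 -3.654 0.968
v 1.02 -3.788 2.135
v 0.356 -3.207 1.664
v 2.081 -3.211 1.11
v 1.133 -3.345 2.278
v 2.016 -2.737 1.112
v 1.068 -2.871 2.28
v 1.788 -2.34 0.973
v 0.841 -2.474 2.141
v 1.449 -2.11 0.725
v 0.502 -2.245 1.893
v 1.077 -2.101 0.424
v 0.13 -2.236 1.592
v 0.757 -2.315 0.14
v -0.191 -2.45 1.308
v 0.562 -2.702 -0.063
v -0.386 -2.837 1.105
v 0.537 -3.175 -0.138
v -0.411 -3.309 1.03
v 0.688 -3.623 -0.067
v -0.26 -3.758 1.101
v 0.979 -3.946 0.132
v 0.032 -4.08 1.3
v 1.346 -4.069 0.415
v 0.398 -4.203 1.583
v 1.702 -3.963 0.717
v 0.755 -4.098 1.885
v -0.093 2.473 1.513
v -0.037 3.969 2.319
v 1.874 2.703 0.947
v 1.931 4.199 1.752
v 0.349 1.781 2.768
v 0.406 3.277 3.573
v 2.317 2.011 2.201
v 2.373 3.507 3.007
v -2.404 -1.82 0.511
v -2.689 -1.076 1.211
v -4.106 -1.442 -0.585
v -4.392 -0.698 0.114
v -1.988 -1.242 0.066
v -2.274 -0.498 0.765
v -3.691 -0.864 -1.031
v -3.976 -0.12 -0.331
f 2 1 4
f 2 4 3
f 4 1 5
f 4 5 3
f 5 1 6
f 5 6 3
f 6 1 7
f 6 7 3
f 7 1 8
f 7 8 3
f 8 1 9
f 8 9 3
f 9 1 10
f 9 10 3
f 10 1 2
f 10 2 3
f 12 14 11
f 15 12 11
f 11 14 13
f 13 15 11
f 12 18 14
f 16 12 15
f 16 18 12
f 14 18 13
f 17 15 13
f 13 18 17
f 17 16 15
f 18 16 17
f 20 19 23
f 20 23 21
f 21 23 24
f 21 24 22
f 23 19 25
f 23 25 24
f 24 25 26
f 24 26 22
f 25 19 27
f 25 27 26
f 26 27 28
f 26 28 22
f 27 19 29
f 27 29 28
f 28 29 30
f 28 30 22
f 29 19 31
f 29 31 30
f 30 31 32
f 30 32 22
f 31 19 33
f 31 33 32
f 32 33 34
f 32 34 22
f 33 19 35
f 33 35 34
f 34 35 36
f 34 36 22
f 35 19 37
f 35 37 36
f 36 37 38
f 36 38 22
f 37 19 39
f 37 39 38
f 38 39 40
f 38 40 22
f 39 19 41
f 39 41 40
f 40 41 42
f 40 42 22
f 41 19 43
f 41 43 42
f 42 43 44
f 42 44 22
f 43 19 45
f 43 45 44
f 44 45 46
f 44 46 22
f 45 19 20
f 45 20 46
f 46 20 21
f 46 21 22
f 48 50 47
f 51 48 47
f 47 50 49
f 49 51 47
f 48 54 50
f 52 48 51
f 52 54 48
f 50 54 49
f 53 51 49
f 49 54 53
f 53 52 51
f 54 52 53
f 56 58 55
f 59 56 55
f 55 58 57
f 57 59 55
f 56 62 58
f 60 56 59
f 60 62 56
f 58 62 57
f 61 59 57
f 57 62 61
f 61 60 59
f 62 60 61



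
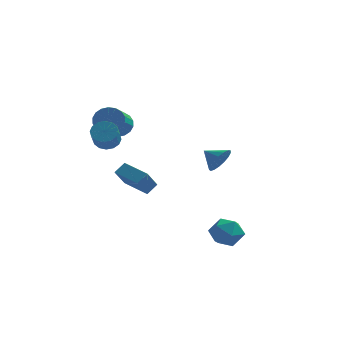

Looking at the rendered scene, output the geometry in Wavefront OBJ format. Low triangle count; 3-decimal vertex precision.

v 1.504 1.288 0.026
v 1.756 0.877 0.738
v 0.596 1.612 0.534
v 1.914 1.255 0.781
v 1.979 1.64 0.651
v 1.935 1.944 0.378
v 1.792 2.099 0.024
v 1.583 2.067 -0.33
v 1.356 1.857 -0.601
v 1.163 1.517 -0.73
v 1.049 1.124 -0.685
v 1.038 0.769 -0.477
v 1.135 0.533 -0.154
v 1.316 0.47 0.21
v 1.54 0.594 0.532
v -3.326 -0.9 2.926
v -3.056 -0.564 3.635
v -3.043 -2.364 4.483
v -3.314 -2.7 3.774
v -3.423 -0.549 3.672
v -3.41 -2.349 4.52
v -3.771 -0.604 3.561
v -3.758 -2.404 4.409
v -4.031 -0.717 3.324
v -4.019 -2.517 4.173
v -4.151 -0.867 3.009
v -4.139 -2.667 3.857
v -4.108 -1.023 2.677
v -4.096 -2.823 3.525
v -3.91 -1.155 2.394
v -3.898 -2.955 3.243
v -3.597 -1.236 2.217
v -3.584 -3.036 3.065
v -3.23 -1.251 2.18
v -3.217 -3.051 3.028
v -2.882 -1.196 2.291
v -2.869 -2.996 3.139
v -2.621 -1.083 2.527
v -2.609 -2.883 3.376
v -2.501 -0.933 2.843
v -2.489 -2.733 3.691
v -2.544 -0.777 3.175
v -2.532 -2.577 4.023
v -2.742 -0.645 3.457
v -2.73 -2.445 4.306
v -3.767 0.185 -0.816
v -3.348 0.652 -0.288
v -3.483 1.154 -1.898
v -3.063 1.621 -1.37
v -2.377 -0.641 -1.19
v -1.957 -0.174 -0.662
v -2.092 0.328 -2.272
v -1.673 0.795 -1.744
v 2.374 -3.142 -2.296
v 3.192 -2.815 -2.696
v 2.308 -4.285 -3.364
v 3.126 -3.958 -3.764
v 3.146 -4.368 -2.888
v 3.187 -3.662 -2.228
v 2.313 -3.438 -3.832
v 2.354 -2.732 -3.172
v 3.154 -2.998 -3.645
v 3.669 -3.573 -3.062
v 1.831 -3.527 -2.998
v 2.346 -4.102 -2.415
v -3.27 -3.235 2.669
v -2.866 -3.572 2.208
v -2.745 -4.581 3.049
v -3.15 -4.245 3.511
v -2.636 -3.377 2.409
v -2.516 -4.386 3.251
v -2.576 -3.144 2.68
v -2.456 -4.153 3.521
v -2.703 -2.935 2.948
v -2.582 -3.945 3.79
v -2.981 -2.807 3.141
v -2.86 -3.817 3.983
v -3.337 -2.794 3.208
v -3.216 -3.803 4.05
v -3.675 -2.899 3.131
v -3.554 -3.908 3.972
v -3.904 -3.094 2.929
v -3.784 -4.103 3.771
v -3.964 -3.327 2.659
v -3.844 -4.336 3.5
v -3.838 -3.535 2.39
v -3.717 -4.545 3.232
v -3.56 -3.663 2.197
v -3.439 -4.673 3.039
v -3.204 -3.677 2.13
v -3.083 -4.686 2.972
f 2 1 4
f 2 4 3
f 4 1 5
f 4 5 3
f 5 1 6
f 5 6 3
f 6 1 7
f 6 7 3
f 7 1 8
f 7 8 3
f 8 1 9
f 8 9 3
f 9 1 10
f 9 10 3
f 10 1 11
f 10 11 3
f 11 1 12
f 11 12 3
f 12 1 13
f 12 13 3
f 13 1 14
f 13 14 3
f 14 1 15
f 14 15 3
f 15 1 2
f 15 2 3
f 17 16 20
f 17 20 18
f 18 20 21
f 18 21 19
f 20 16 22
f 20 22 21
f 21 22 23
f 21 23 19
f 22 16 24
f 22 24 23
f 23 24 25
f 23 25 19
f 24 16 26
f 24 26 25
f 25 26 27
f 25 27 19
f 26 16 28
f 26 28 27
f 27 28 29
f 27 29 19
f 28 16 30
f 28 30 29
f 29 30 31
f 29 31 19
f 30 16 32
f 30 32 31
f 31 32 33
f 31 33 19
f 32 16 34
f 32 34 33
f 33 34 35
f 33 35 19
f 34 16 36
f 34 36 35
f 35 36 37
f 35 37 19
f 36 16 38
f 36 38 37
f 37 38 39
f 37 39 19
f 38 16 40
f 38 40 39
f 39 40 41
f 39 41 19
f 40 16 42
f 40 42 41
f 41 42 43
f 41 43 19
f 42 16 44
f 42 44 43
f 43 44 45
f 43 45 19
f 44 16 17
f 44 17 45
f 45 17 18
f 45 18 19
f 47 49 46
f 50 47 46
f 46 49 48
f 48 50 46
f 47 53 49
f 51 47 50
f 51 53 47
f 49 53 48
f 52 50 48
f 48 53 52
f 52 51 50
f 53 51 52
f 54 65 59
f 54 59 55
f 54 55 61
f 54 61 64
f 54 64 65
f 55 59 63
f 59 65 58
f 65 64 56
f 64 61 60
f 61 55 62
f 57 63 58
f 57 58 56
f 57 56 60
f 57 60 62
f 57 62 63
f 58 63 59
f 56 58 65
f 60 56 64
f 62 60 61
f 63 62 55
f 67 66 70
f 67 70 68
f 68 70 71
f 68 71 69
f 70 66 72
f 70 72 71
f 71 72 73
f 71 73 69
f 72 66 74
f 72 74 73
f 73 74 75
f 73 75 69
f 74 66 76
f 74 76 75
f 75 76 77
f 75 77 69
f 76 66 78
f 76 78 77
f 77 78 79
f 77 79 69
f 78 66 80
f 78 80 79
f 79 80 81
f 79 81 69
f 80 66 82
f 80 82 81
f 81 82 83
f 81 83 69
f 82 66 84
f 82 84 83
f 83 84 85
f 83 85 69
f 84 66 86
f 84 86 85
f 85 86 87
f 85 87 69
f 86 66 88
f 86 88 87
f 87 88 89
f 87 89 69
f 88 66 90
f 88 90 89
f 89 90 91
f 89 91 69
f 90 66 67
f 90 67 91
f 91 67 68
f 91 68 69



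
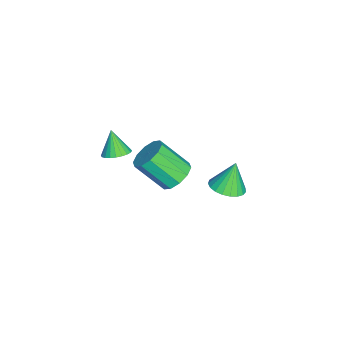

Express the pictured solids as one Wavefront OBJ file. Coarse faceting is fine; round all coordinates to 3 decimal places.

v 1.139 1.497 1.214
v 1.99 1.777 1.585
v 1.832 0.303 3.058
v 0.981 0.023 2.686
v 1.557 2.093 1.855
v 1.4 0.618 3.327
v 0.965 2.181 1.879
v 0.807 0.706 3.352
v 0.439 2.008 1.65
v 0.281 0.533 3.123
v 0.18 1.64 1.254
v 0.023 0.165 2.726
v 0.288 1.217 0.842
v 0.13 -0.257 2.315
v 0.72 0.902 0.573
v 0.563 -0.573 2.045
v 1.313 0.814 0.548
v 1.155 -0.661 2.021
v 1.839 0.987 0.777
v 1.681 -0.488 2.25
v 2.097 1.355 1.174
v 1.94 -0.12 2.646
v -3.547 3.423 -4.467
v -2.579 3.294 -4.142
v -4.053 3.797 -2.813
v -2.585 3.711 -4.239
v -2.758 4.079 -4.374
v -3.068 4.333 -4.526
v -3.46 4.43 -4.668
v -3.867 4.353 -4.775
v -4.22 4.115 -4.829
v -4.456 3.758 -4.82
v -4.534 3.343 -4.751
v -4.443 2.941 -4.632
v -4.196 2.623 -4.485
v -3.837 2.444 -4.335
v -3.428 2.434 -4.208
v -3.04 2.595 -4.126
v -2.74 2.899 -4.102
v 0.949 -1.517 2.423
v 1.487 -1.129 2.815
v 0.331 -1.883 3.637
v 1.28 -0.916 2.773
v 1.022 -0.794 2.679
v 0.753 -0.782 2.546
v 0.514 -0.882 2.394
v 0.341 -1.079 2.246
v 0.261 -1.342 2.126
v 0.285 -1.632 2.051
v 0.411 -1.904 2.032
v 0.618 -2.117 2.073
v 0.876 -2.239 2.168
v 1.145 -2.251 2.301
v 1.384 -2.151 2.453
v 1.557 -1.955 2.601
v 1.637 -1.691 2.721
v 1.613 -1.401 2.796
f 2 1 5
f 2 5 3
f 3 5 6
f 3 6 4
f 5 1 7
f 5 7 6
f 6 7 8
f 6 8 4
f 7 1 9
f 7 9 8
f 8 9 10
f 8 10 4
f 9 1 11
f 9 11 10
f 10 11 12
f 10 12 4
f 11 1 13
f 11 13 12
f 12 13 14
f 12 14 4
f 13 1 15
f 13 15 14
f 14 15 16
f 14 16 4
f 15 1 17
f 15 17 16
f 16 17 18
f 16 18 4
f 17 1 19
f 17 19 18
f 18 19 20
f 18 20 4
f 19 1 21
f 19 21 20
f 20 21 22
f 20 22 4
f 21 1 2
f 21 2 22
f 22 2 3
f 22 3 4
f 24 23 26
f 24 26 25
f 26 23 27
f 26 27 25
f 27 23 28
f 27 28 25
f 28 23 29
f 28 29 25
f 29 23 30
f 29 30 25
f 30 23 31
f 30 31 25
f 31 23 32
f 31 32 25
f 32 23 33
f 32 33 25
f 33 23 34
f 33 34 25
f 34 23 35
f 34 35 25
f 35 23 36
f 35 36 25
f 36 23 37
f 36 37 25
f 37 23 38
f 37 38 25
f 38 23 39
f 38 39 25
f 39 23 24
f 39 24 25
f 41 40 43
f 41 43 42
f 43 40 44
f 43 44 42
f 44 40 45
f 44 45 42
f 45 40 46
f 45 46 42
f 46 40 47
f 46 47 42
f 47 40 48
f 47 48 42
f 48 40 49
f 48 49 42
f 49 40 50
f 49 50 42
f 50 40 51
f 50 51 42
f 51 40 52
f 51 52 42
f 52 40 53
f 52 53 42
f 53 40 54
f 53 54 42
f 54 40 55
f 54 55 42
f 55 40 56
f 55 56 42
f 56 40 57
f 56 57 42
f 57 40 41
f 57 41 42



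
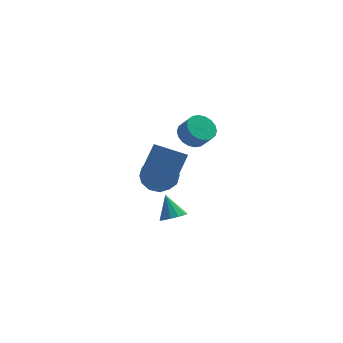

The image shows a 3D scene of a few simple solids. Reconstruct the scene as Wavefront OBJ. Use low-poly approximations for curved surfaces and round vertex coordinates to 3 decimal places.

v -0.602 4.483 -2.714
v 0.097 4.176 -1.777
v -0.077 2.844 -3.643
v 0.622 2.537 -2.706
v -0.581 2.531 -2.59
v -0.906 3.544 -2.015
v 0.926 3.476 -3.405
v 0.601 4.489 -2.83
v 1.042 3.553 -2.203
v 0.11 2.969 -1.7
v -0.09 4.051 -3.72
v -1.022 3.467 -3.217
v -0.299 4.474 -2.164
v 0.319 2.546 -3.256
v -0.389 2.543 -3.188
v 0.022 2.362 -2.637
v -0.888 4.102 -2.304
v -0.477 3.922 -1.753
v -0.876 2.955 -2.231
v 0.497 3.098 -3.667
v 0.908 2.918 -3.116
v -0.002 4.658 -2.783
v 0.409 4.477 -2.232
v 0.896 4.065 -3.189
v 0.667 3.927 -1.864
v 0.976 2.963 -2.41
v 1.155 3.515 -2.821
v 0.964 4.111 -2.483
v 0.12 3.584 -1.568
v 0.429 2.62 -2.114
v -0.279 2.617 -2.046
v -0.47 3.212 -1.708
v 0.675 3.218 -1.819
v -0.409 4.4 -3.306
v -0.1 3.436 -3.852
v 0.49 3.808 -3.712
v 0.299 4.403 -3.374
v -0.956 4.057 -3.01
v -0.647 3.093 -3.556
v -0.944 2.909 -2.937
v -1.135 3.505 -2.599
v -0.655 3.802 -3.601
v -0.315 -3.607 -0.766
v 0.384 -3.292 -0.828
v -0.605 -2.733 0.406
v 0.12 -3.051 -1.073
v -0.283 -2.987 -1.221
v -0.696 -3.119 -1.224
v -0.988 -3.407 -1.081
v -1.067 -3.758 -0.839
v -0.907 -4.061 -0.573
v -0.559 -4.22 -0.368
v -0.134 -4.185 -0.29
v 0.234 -3.966 -0.362
v 0.427 -3.633 -0.563
v -0.397 -4.411 2.524
v -1.948 -4.153 3.268
v -0.474 -3.712 2.121
v -2.026 -3.455 2.865
v 0.466 -3.465 3.995
v -1.086 -3.208 4.739
v 0.388 -2.767 3.592
v -1.163 -2.509 4.336
v 1.557 1.816 1.769
v 2.39 1.867 1.359
v 2.856 1.355 2.24
v 2.023 1.304 2.651
v 2.372 2.22 1.574
v 2.837 1.708 2.455
v 2.192 2.493 1.828
v 2.657 1.982 2.709
v 1.886 2.632 2.07
v 2.352 2.121 2.951
v 1.516 2.61 2.252
v 1.981 2.098 3.133
v 1.153 2.43 2.339
v 1.619 1.918 3.22
v 0.871 2.128 2.313
v 1.336 1.617 3.194
v 0.724 1.765 2.18
v 1.19 1.253 3.061
v 0.743 1.412 1.965
v 1.208 0.9 2.846
v 0.923 1.138 1.711
v 1.388 0.627 2.592
v 1.228 0.999 1.469
v 1.694 0.488 2.35
v 1.599 1.022 1.287
v 2.064 0.51 2.168
v 1.961 1.202 1.2
v 2.427 0.69 2.081
v 2.244 1.503 1.226
v 2.709 0.992 2.107
f 1 38 17
f 38 12 41
f 17 41 6
f 38 41 17
f 1 17 13
f 17 6 18
f 13 18 2
f 17 18 13
f 1 13 22
f 13 2 23
f 22 23 8
f 13 23 22
f 1 22 34
f 22 8 37
f 34 37 11
f 22 37 34
f 1 34 38
f 34 11 42
f 38 42 12
f 34 42 38
f 2 18 29
f 18 6 32
f 29 32 10
f 18 32 29
f 6 41 19
f 41 12 40
f 19 40 5
f 41 40 19
f 12 42 39
f 42 11 35
f 39 35 3
f 42 35 39
f 11 37 36
f 37 8 24
f 36 24 7
f 37 24 36
f 8 23 28
f 23 2 25
f 28 25 9
f 23 25 28
f 4 30 16
f 30 10 31
f 16 31 5
f 30 31 16
f 4 16 14
f 16 5 15
f 14 15 3
f 16 15 14
f 4 14 21
f 14 3 20
f 21 20 7
f 14 20 21
f 4 21 26
f 21 7 27
f 26 27 9
f 21 27 26
f 4 26 30
f 26 9 33
f 30 33 10
f 26 33 30
f 5 31 19
f 31 10 32
f 19 32 6
f 31 32 19
f 3 15 39
f 15 5 40
f 39 40 12
f 15 40 39
f 7 20 36
f 20 3 35
f 36 35 11
f 20 35 36
f 9 27 28
f 27 7 24
f 28 24 8
f 27 24 28
f 10 33 29
f 33 9 25
f 29 25 2
f 33 25 29
f 44 43 46
f 44 46 45
f 46 43 47
f 46 47 45
f 47 43 48
f 47 48 45
f 48 43 49
f 48 49 45
f 49 43 50
f 49 50 45
f 50 43 51
f 50 51 45
f 51 43 52
f 51 52 45
f 52 43 53
f 52 53 45
f 53 43 54
f 53 54 45
f 54 43 55
f 54 55 45
f 55 43 44
f 55 44 45
f 57 59 56
f 60 57 56
f 56 59 58
f 58 60 56
f 57 63 59
f 61 57 60
f 61 63 57
f 59 63 58
f 62 60 58
f 58 63 62
f 62 61 60
f 63 61 62
f 65 64 68
f 65 68 66
f 66 68 69
f 66 69 67
f 68 64 70
f 68 70 69
f 69 70 71
f 69 71 67
f 70 64 72
f 70 72 71
f 71 72 73
f 71 73 67
f 72 64 74
f 72 74 73
f 73 74 75
f 73 75 67
f 74 64 76
f 74 76 75
f 75 76 77
f 75 77 67
f 76 64 78
f 76 78 77
f 77 78 79
f 77 79 67
f 78 64 80
f 78 80 79
f 79 80 81
f 79 81 67
f 80 64 82
f 80 82 81
f 81 82 83
f 81 83 67
f 82 64 84
f 82 84 83
f 83 84 85
f 83 85 67
f 84 64 86
f 84 86 85
f 85 86 87
f 85 87 67
f 86 64 88
f 86 88 87
f 87 88 89
f 87 89 67
f 88 64 90
f 88 90 89
f 89 90 91
f 89 91 67
f 90 64 92
f 90 92 91
f 91 92 93
f 91 93 67
f 92 64 65
f 92 65 93
f 93 65 66
f 93 66 67



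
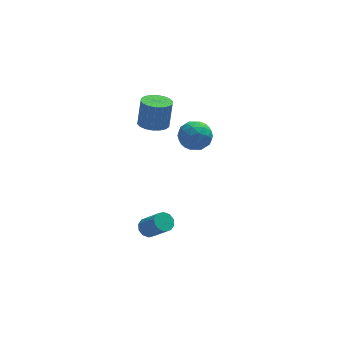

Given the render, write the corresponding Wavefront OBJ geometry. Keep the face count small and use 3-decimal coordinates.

v 0.843 3.29 1.874
v 1.553 2.946 1.831
v 1.767 3.207 3.303
v 1.057 3.55 3.346
v 1.625 3.283 1.761
v 1.839 3.544 3.233
v 1.541 3.622 1.714
v 1.756 3.882 3.185
v 1.32 3.894 1.698
v 1.534 4.155 3.169
v 1.004 4.047 1.717
v 1.218 4.308 3.188
v 0.656 4.05 1.767
v 0.87 4.31 3.238
v 0.345 3.902 1.838
v 0.559 4.163 3.31
v 0.133 3.633 1.917
v 0.347 3.894 3.389
v 0.061 3.296 1.987
v 0.275 3.557 3.459
v 0.144 2.958 2.035
v 0.359 3.218 3.506
v 0.366 2.685 2.051
v 0.58 2.946 3.522
v 0.682 2.532 2.032
v 0.896 2.793 3.503
v 1.03 2.53 1.982
v 1.244 2.79 3.453
v 1.341 2.677 1.91
v 1.555 2.938 3.382
v 0.196 1.153 -4.201
v 0.669 1.114 -4.516
v 1.337 0.307 -3.415
v 0.864 0.347 -3.099
v 0.694 1.405 -4.319
v 1.362 0.598 -3.217
v 0.529 1.599 -4.076
v 1.197 0.792 -2.975
v 0.236 1.623 -3.881
v 0.904 0.817 -2.779
v -0.071 1.468 -3.808
v 0.597 0.661 -2.706
v -0.277 1.193 -3.885
v 0.391 0.386 -2.784
v -0.302 0.902 -4.083
v 0.366 0.095 -2.981
v -0.137 0.708 -4.325
v 0.531 -0.099 -3.224
v 0.156 0.683 -4.521
v 0.824 -0.123 -3.419
v 0.463 0.839 -4.594
v 1.131 0.032 -3.492
v 2.185 2.967 0.845
v 2.566 3.617 1.383
v 3.274 3.163 -0.163
v 3.655 3.813 0.375
v 3.668 2.927 0.64
v 2.995 2.805 1.264
v 2.845 3.975 -0.044
v 2.172 3.853 0.58
v 2.974 4.239 0.834
v 3.482 3.592 1.256
v 2.358 3.188 -0.036
v 2.866 2.541 0.386
v 2.28 3.274 1.203
v 3.56 3.506 0.017
v 3.568 2.985 0.173
v 3.791 3.367 0.489
v 2.532 2.798 1.133
v 2.756 3.18 1.449
v 3.404 2.774 1.012
v 3.084 3.6 -0.229
v 3.308 3.982 0.087
v 2.049 3.413 0.731
v 2.272 3.795 1.047
v 2.436 4.006 0.208
v 2.743 4.022 1.196
v 3.383 4.138 0.603
v 2.908 4.233 0.357
v 2.512 4.161 0.724
v 3.042 3.642 1.444
v 3.682 3.758 0.851
v 3.69 3.237 1.008
v 3.294 3.165 1.374
v 3.282 4.008 1.121
v 2.158 3.022 0.369
v 2.798 3.138 -0.224
v 2.546 3.615 -0.154
v 2.15 3.543 0.212
v 2.457 2.642 0.617
v 3.097 2.758 0.024
v 3.328 2.619 0.496
v 2.932 2.547 0.863
v 2.558 2.772 0.099
f 2 1 5
f 2 5 3
f 3 5 6
f 3 6 4
f 5 1 7
f 5 7 6
f 6 7 8
f 6 8 4
f 7 1 9
f 7 9 8
f 8 9 10
f 8 10 4
f 9 1 11
f 9 11 10
f 10 11 12
f 10 12 4
f 11 1 13
f 11 13 12
f 12 13 14
f 12 14 4
f 13 1 15
f 13 15 14
f 14 15 16
f 14 16 4
f 15 1 17
f 15 17 16
f 16 17 18
f 16 18 4
f 17 1 19
f 17 19 18
f 18 19 20
f 18 20 4
f 19 1 21
f 19 21 20
f 20 21 22
f 20 22 4
f 21 1 23
f 21 23 22
f 22 23 24
f 22 24 4
f 23 1 25
f 23 25 24
f 24 25 26
f 24 26 4
f 25 1 27
f 25 27 26
f 26 27 28
f 26 28 4
f 27 1 29
f 27 29 28
f 28 29 30
f 28 30 4
f 29 1 2
f 29 2 30
f 30 2 3
f 30 3 4
f 32 31 35
f 32 35 33
f 33 35 36
f 33 36 34
f 35 31 37
f 35 37 36
f 36 37 38
f 36 38 34
f 37 31 39
f 37 39 38
f 38 39 40
f 38 40 34
f 39 31 41
f 39 41 40
f 40 41 42
f 40 42 34
f 41 31 43
f 41 43 42
f 42 43 44
f 42 44 34
f 43 31 45
f 43 45 44
f 44 45 46
f 44 46 34
f 45 31 47
f 45 47 46
f 46 47 48
f 46 48 34
f 47 31 49
f 47 49 48
f 48 49 50
f 48 50 34
f 49 31 51
f 49 51 50
f 50 51 52
f 50 52 34
f 51 31 32
f 51 32 52
f 52 32 33
f 52 33 34
f 53 90 69
f 90 64 93
f 69 93 58
f 90 93 69
f 53 69 65
f 69 58 70
f 65 70 54
f 69 70 65
f 53 65 74
f 65 54 75
f 74 75 60
f 65 75 74
f 53 74 86
f 74 60 89
f 86 89 63
f 74 89 86
f 53 86 90
f 86 63 94
f 90 94 64
f 86 94 90
f 54 70 81
f 70 58 84
f 81 84 62
f 70 84 81
f 58 93 71
f 93 64 92
f 71 92 57
f 93 92 71
f 64 94 91
f 94 63 87
f 91 87 55
f 94 87 91
f 63 89 88
f 89 60 76
f 88 76 59
f 89 76 88
f 60 75 80
f 75 54 77
f 80 77 61
f 75 77 80
f 56 82 68
f 82 62 83
f 68 83 57
f 82 83 68
f 56 68 66
f 68 57 67
f 66 67 55
f 68 67 66
f 56 66 73
f 66 55 72
f 73 72 59
f 66 72 73
f 56 73 78
f 73 59 79
f 78 79 61
f 73 79 78
f 56 78 82
f 78 61 85
f 82 85 62
f 78 85 82
f 57 83 71
f 83 62 84
f 71 84 58
f 83 84 71
f 55 67 91
f 67 57 92
f 91 92 64
f 67 92 91
f 59 72 88
f 72 55 87
f 88 87 63
f 72 87 88
f 61 79 80
f 79 59 76
f 80 76 60
f 79 76 80
f 62 85 81
f 85 61 77
f 81 77 54
f 85 77 81



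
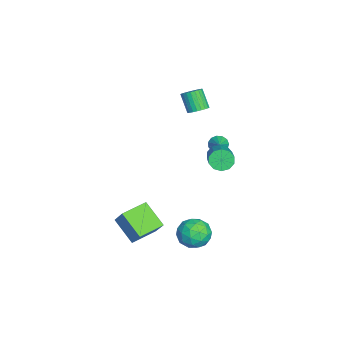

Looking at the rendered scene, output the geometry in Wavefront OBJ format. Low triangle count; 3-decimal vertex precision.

v -3.047 1.845 3.007
v -2.554 2.043 3.381
v -3.219 1.613 4.487
v -3.713 1.415 4.113
v -2.698 2.251 3.375
v -3.364 1.822 4.481
v -2.896 2.398 3.313
v -3.561 1.968 4.419
v -3.116 2.46 3.205
v -3.782 2.031 4.31
v -3.327 2.429 3.066
v -3.992 1.999 4.172
v -3.494 2.309 2.919
v -4.159 1.879 4.024
v -3.594 2.118 2.784
v -4.259 1.688 3.89
v -3.61 1.885 2.684
v -4.275 1.456 3.79
v -3.541 1.647 2.633
v -4.206 1.217 3.739
v -3.396 1.438 2.639
v -4.062 1.009 3.745
v -3.199 1.292 2.701
v -3.864 0.862 3.807
v -2.978 1.229 2.81
v -3.644 0.8 3.915
v -2.768 1.261 2.948
v -3.433 0.831 4.054
v -2.601 1.381 3.096
v -3.266 0.951 4.201
v -2.501 1.572 3.23
v -3.166 1.142 4.336
v -2.485 1.804 3.33
v -3.15 1.375 4.436
v 3.299 2.81 -2.252
v 4.073 2.547 -2.896
v 3.347 1.273 -1.564
v 4.121 1.01 -2.208
v 4.287 1.706 -1.452
v 4.257 2.656 -1.877
v 3.163 1.164 -2.583
v 3.133 2.114 -3.008
v 3.989 1.53 -3.1
v 4.684 1.864 -2.402
v 2.736 1.956 -2.058
v 3.431 2.29 -1.36
v 3.681 2.813 -2.634
v 3.739 1.007 -1.826
v 3.836 1.416 -1.382
v 4.291 1.261 -1.76
v 3.79 2.877 -2.035
v 4.245 2.722 -2.414
v 4.371 2.228 -1.565
v 3.175 1.098 -2.046
v 3.63 0.943 -2.425
v 3.129 2.559 -2.7
v 3.584 2.404 -3.078
v 3.049 1.592 -2.895
v 4.087 2.061 -3.133
v 4.116 1.157 -2.729
v 3.552 1.248 -2.949
v 3.535 1.807 -3.199
v 4.496 2.257 -2.722
v 4.524 1.354 -2.318
v 4.622 1.763 -1.874
v 4.604 2.321 -2.123
v 4.446 1.659 -2.842
v 2.896 2.466 -2.142
v 2.924 1.563 -1.738
v 2.816 1.499 -2.337
v 2.798 2.057 -2.586
v 3.304 2.663 -1.731
v 3.333 1.759 -1.327
v 3.885 2.013 -1.261
v 3.868 2.572 -1.511
v 2.974 2.161 -1.618
v -4.257 2.967 -0.783
v -3.901 2.92 -1.276
v -3.323 3.053 -0.117
v -3.963 3.256 -1.233
v -4.118 3.499 -1.046
v -4.317 3.574 -0.776
v -4.497 3.456 -0.508
v -4.601 3.183 -0.328
v -4.596 2.841 -0.291
v -4.483 2.539 -0.411
v -4.298 2.373 -0.649
v -4.1 2.396 -0.929
v -3.953 2.6 -1.163
v 1.652 3.184 2.72
v 1.96 2.779 2.224
v 3.835 2.931 3.265
v 3.528 3.336 3.76
v 1.996 3.198 2.098
v 3.871 3.35 3.139
v 1.901 3.611 2.21
v 3.776 3.763 3.251
v 1.71 3.862 2.516
v 3.586 4.014 3.557
v 1.498 3.853 2.9
v 3.373 4.005 3.941
v 1.345 3.589 3.215
v 3.22 3.741 4.256
v 1.309 3.17 3.341
v 3.184 3.322 4.382
v 1.404 2.757 3.229
v 3.279 2.909 4.27
v 1.594 2.506 2.923
v 3.47 2.658 3.964
v 1.807 2.515 2.539
v 3.682 2.667 3.58
v 1.142 -1.287 -2.36
v 1.951 -0.8 -1.143
v 2.155 -0.267 -3.443
v 2.965 0.22 -2.226
v 2.175 -2.52 -2.554
v 2.985 -2.033 -1.337
v 3.189 -1.5 -3.637
v 3.998 -1.013 -2.42
f 2 1 5
f 2 5 3
f 3 5 6
f 3 6 4
f 5 1 7
f 5 7 6
f 6 7 8
f 6 8 4
f 7 1 9
f 7 9 8
f 8 9 10
f 8 10 4
f 9 1 11
f 9 11 10
f 10 11 12
f 10 12 4
f 11 1 13
f 11 13 12
f 12 13 14
f 12 14 4
f 13 1 15
f 13 15 14
f 14 15 16
f 14 16 4
f 15 1 17
f 15 17 16
f 16 17 18
f 16 18 4
f 17 1 19
f 17 19 18
f 18 19 20
f 18 20 4
f 19 1 21
f 19 21 20
f 20 21 22
f 20 22 4
f 21 1 23
f 21 23 22
f 22 23 24
f 22 24 4
f 23 1 25
f 23 25 24
f 24 25 26
f 24 26 4
f 25 1 27
f 25 27 26
f 26 27 28
f 26 28 4
f 27 1 29
f 27 29 28
f 28 29 30
f 28 30 4
f 29 1 31
f 29 31 30
f 30 31 32
f 30 32 4
f 31 1 33
f 31 33 32
f 32 33 34
f 32 34 4
f 33 1 2
f 33 2 34
f 34 2 3
f 34 3 4
f 35 72 51
f 72 46 75
f 51 75 40
f 72 75 51
f 35 51 47
f 51 40 52
f 47 52 36
f 51 52 47
f 35 47 56
f 47 36 57
f 56 57 42
f 47 57 56
f 35 56 68
f 56 42 71
f 68 71 45
f 56 71 68
f 35 68 72
f 68 45 76
f 72 76 46
f 68 76 72
f 36 52 63
f 52 40 66
f 63 66 44
f 52 66 63
f 40 75 53
f 75 46 74
f 53 74 39
f 75 74 53
f 46 76 73
f 76 45 69
f 73 69 37
f 76 69 73
f 45 71 70
f 71 42 58
f 70 58 41
f 71 58 70
f 42 57 62
f 57 36 59
f 62 59 43
f 57 59 62
f 38 64 50
f 64 44 65
f 50 65 39
f 64 65 50
f 38 50 48
f 50 39 49
f 48 49 37
f 50 49 48
f 38 48 55
f 48 37 54
f 55 54 41
f 48 54 55
f 38 55 60
f 55 41 61
f 60 61 43
f 55 61 60
f 38 60 64
f 60 43 67
f 64 67 44
f 60 67 64
f 39 65 53
f 65 44 66
f 53 66 40
f 65 66 53
f 37 49 73
f 49 39 74
f 73 74 46
f 49 74 73
f 41 54 70
f 54 37 69
f 70 69 45
f 54 69 70
f 43 61 62
f 61 41 58
f 62 58 42
f 61 58 62
f 44 67 63
f 67 43 59
f 63 59 36
f 67 59 63
f 78 77 80
f 78 80 79
f 80 77 81
f 80 81 79
f 81 77 82
f 81 82 79
f 82 77 83
f 82 83 79
f 83 77 84
f 83 84 79
f 84 77 85
f 84 85 79
f 85 77 86
f 85 86 79
f 86 77 87
f 86 87 79
f 87 77 88
f 87 88 79
f 88 77 89
f 88 89 79
f 89 77 78
f 89 78 79
f 91 90 94
f 91 94 92
f 92 94 95
f 92 95 93
f 94 90 96
f 94 96 95
f 95 96 97
f 95 97 93
f 96 90 98
f 96 98 97
f 97 98 99
f 97 99 93
f 98 90 100
f 98 100 99
f 99 100 101
f 99 101 93
f 100 90 102
f 100 102 101
f 101 102 103
f 101 103 93
f 102 90 104
f 102 104 103
f 103 104 105
f 103 105 93
f 104 90 106
f 104 106 105
f 105 106 107
f 105 107 93
f 106 90 108
f 106 108 107
f 107 108 109
f 107 109 93
f 108 90 110
f 108 110 109
f 109 110 111
f 109 111 93
f 110 90 91
f 110 91 111
f 111 91 92
f 111 92 93
f 113 115 112
f 116 113 112
f 112 115 114
f 114 116 112
f 113 119 115
f 117 113 116
f 117 119 113
f 115 119 114
f 118 116 114
f 114 119 118
f 118 117 116
f 119 117 118



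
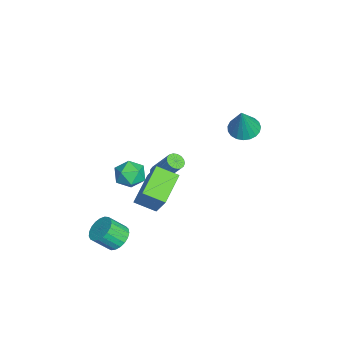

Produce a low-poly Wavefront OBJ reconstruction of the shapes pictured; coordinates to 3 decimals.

v -4.177 -0.662 -3.103
v -3.762 -1.034 -3.045
v -3.129 -0.07 -1.399
v -3.543 0.302 -1.457
v -3.655 -0.842 -3.199
v -3.022 0.122 -1.552
v -3.667 -0.608 -3.33
v -3.034 0.355 -1.684
v -3.796 -0.387 -3.41
v -3.163 0.576 -1.763
v -4.013 -0.229 -3.419
v -3.38 0.734 -1.773
v -4.266 -0.17 -3.356
v -3.633 0.793 -1.71
v -4.5 -0.224 -3.235
v -3.867 0.74 -1.589
v -4.659 -0.378 -3.084
v -4.026 0.586 -1.438
v -4.707 -0.596 -2.937
v -4.074 0.367 -1.291
v -4.634 -0.83 -2.829
v -4.001 0.133 -1.182
v -4.457 -1.026 -2.783
v -3.824 -0.062 -1.136
v -4.215 -1.137 -2.81
v -3.582 -0.174 -1.164
v -3.964 -1.14 -2.905
v -3.331 -0.177 -1.258
v -1.932 3.985 2.838
v -1.205 3.587 2.513
v -1.208 3.815 4.662
v -1.107 3.944 2.507
v -1.151 4.307 2.558
v -1.33 4.615 2.658
v -1.613 4.814 2.789
v -1.952 4.87 2.928
v -2.287 4.773 3.052
v -2.56 4.539 3.138
v -2.725 4.209 3.173
v -2.753 3.841 3.15
v -2.638 3.498 3.073
v -2.402 3.238 2.955
v -2.084 3.108 2.817
v -1.74 3.13 2.682
v -1.429 3.299 2.575
v 2.192 -2.548 -3.033
v 2.875 -2.137 -2.766
v 3.05 -3.041 -1.821
v 2.368 -3.452 -2.087
v 2.622 -1.988 -2.577
v 2.797 -2.893 -1.631
v 2.294 -1.936 -2.466
v 2.47 -2.841 -1.521
v 1.95 -1.99 -2.454
v 2.125 -2.894 -1.508
v 1.647 -2.14 -2.541
v 1.822 -3.045 -1.596
v 1.438 -2.361 -2.714
v 1.613 -3.265 -1.768
v 1.36 -2.614 -2.941
v 1.535 -3.518 -1.996
v 1.426 -2.855 -3.185
v 1.601 -3.76 -2.24
v 1.624 -3.044 -3.402
v 1.799 -3.948 -2.457
v 1.921 -3.147 -3.555
v 2.096 -4.051 -2.61
v 2.264 -3.146 -3.618
v 2.44 -4.05 -2.673
v 2.595 -3.041 -3.58
v 2.771 -3.946 -2.635
v 2.857 -2.852 -3.447
v 3.032 -3.756 -2.502
v 3.003 -2.61 -3.242
v 3.179 -3.514 -2.297
v 3.01 -2.357 -3.001
v 3.185 -3.261 -2.056
v -4.373 -1.524 -2.617
v -3.604 -1.396 -3.242
v -4.156 -3.124 -2.678
v -3.387 -2.996 -3.303
v -3.308 -2.71 -2.349
v -3.443 -1.721 -2.312
v -4.317 -2.799 -3.608
v -4.452 -1.81 -3.571
v -3.57 -2.184 -3.855
v -2.946 -2.129 -3.076
v -4.814 -2.391 -2.844
v -4.19 -2.336 -2.065
v -0.996 -0.668 -3.614
v -1.228 -1.915 -3.071
v -2.757 0.01 -2.814
v -2.99 -1.237 -2.27
v -0.03 -0.123 -1.95
v -0.263 -1.37 -1.406
v -1.792 0.555 -1.149
v -2.024 -0.692 -0.606
f 2 1 5
f 2 5 3
f 3 5 6
f 3 6 4
f 5 1 7
f 5 7 6
f 6 7 8
f 6 8 4
f 7 1 9
f 7 9 8
f 8 9 10
f 8 10 4
f 9 1 11
f 9 11 10
f 10 11 12
f 10 12 4
f 11 1 13
f 11 13 12
f 12 13 14
f 12 14 4
f 13 1 15
f 13 15 14
f 14 15 16
f 14 16 4
f 15 1 17
f 15 17 16
f 16 17 18
f 16 18 4
f 17 1 19
f 17 19 18
f 18 19 20
f 18 20 4
f 19 1 21
f 19 21 20
f 20 21 22
f 20 22 4
f 21 1 23
f 21 23 22
f 22 23 24
f 22 24 4
f 23 1 25
f 23 25 24
f 24 25 26
f 24 26 4
f 25 1 27
f 25 27 26
f 26 27 28
f 26 28 4
f 27 1 2
f 27 2 28
f 28 2 3
f 28 3 4
f 30 29 32
f 30 32 31
f 32 29 33
f 32 33 31
f 33 29 34
f 33 34 31
f 34 29 35
f 34 35 31
f 35 29 36
f 35 36 31
f 36 29 37
f 36 37 31
f 37 29 38
f 37 38 31
f 38 29 39
f 38 39 31
f 39 29 40
f 39 40 31
f 40 29 41
f 40 41 31
f 41 29 42
f 41 42 31
f 42 29 43
f 42 43 31
f 43 29 44
f 43 44 31
f 44 29 45
f 44 45 31
f 45 29 30
f 45 30 31
f 47 46 50
f 47 50 48
f 48 50 51
f 48 51 49
f 50 46 52
f 50 52 51
f 51 52 53
f 51 53 49
f 52 46 54
f 52 54 53
f 53 54 55
f 53 55 49
f 54 46 56
f 54 56 55
f 55 56 57
f 55 57 49
f 56 46 58
f 56 58 57
f 57 58 59
f 57 59 49
f 58 46 60
f 58 60 59
f 59 60 61
f 59 61 49
f 60 46 62
f 60 62 61
f 61 62 63
f 61 63 49
f 62 46 64
f 62 64 63
f 63 64 65
f 63 65 49
f 64 46 66
f 64 66 65
f 65 66 67
f 65 67 49
f 66 46 68
f 66 68 67
f 67 68 69
f 67 69 49
f 68 46 70
f 68 70 69
f 69 70 71
f 69 71 49
f 70 46 72
f 70 72 71
f 71 72 73
f 71 73 49
f 72 46 74
f 72 74 73
f 73 74 75
f 73 75 49
f 74 46 76
f 74 76 75
f 75 76 77
f 75 77 49
f 76 46 47
f 76 47 77
f 77 47 48
f 77 48 49
f 78 89 83
f 78 83 79
f 78 79 85
f 78 85 88
f 78 88 89
f 79 83 87
f 83 89 82
f 89 88 80
f 88 85 84
f 85 79 86
f 81 87 82
f 81 82 80
f 81 80 84
f 81 84 86
f 81 86 87
f 82 87 83
f 80 82 89
f 84 80 88
f 86 84 85
f 87 86 79
f 91 93 90
f 94 91 90
f 90 93 92
f 92 94 90
f 91 97 93
f 95 91 94
f 95 97 91
f 93 97 92
f 96 94 92
f 92 97 96
f 96 95 94
f 97 95 96

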